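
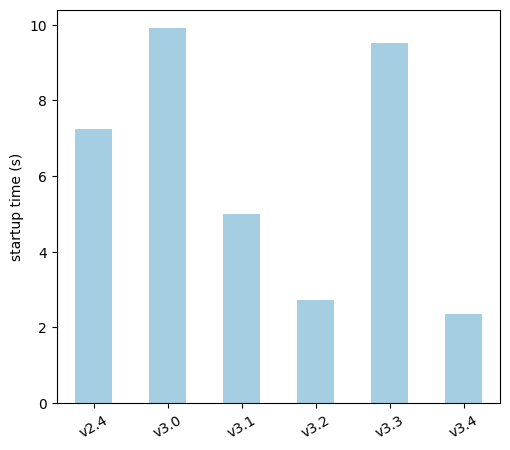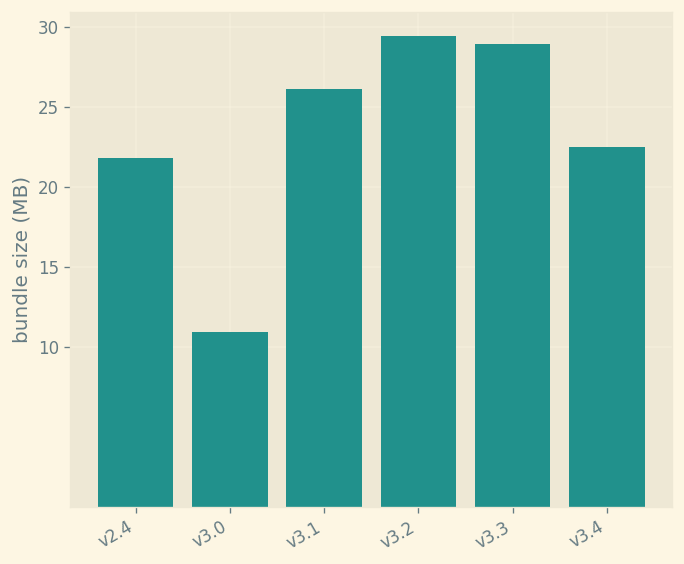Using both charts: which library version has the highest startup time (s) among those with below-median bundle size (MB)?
v3.0

Chart 2 median bundle size (MB) ≈ 25; below-median library versions: v2.4, v3.0, v3.4. Among those, v3.0 has the highest startup time (s) (≈ 10).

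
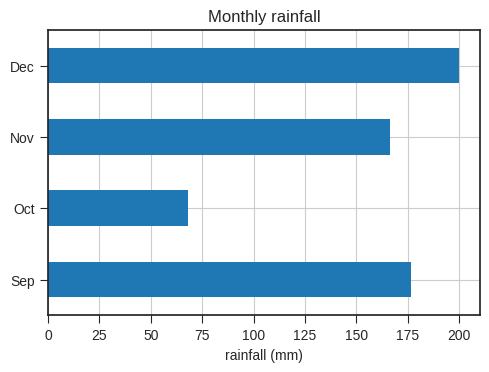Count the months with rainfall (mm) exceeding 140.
Above 140: Sep, Nov, Dec.

3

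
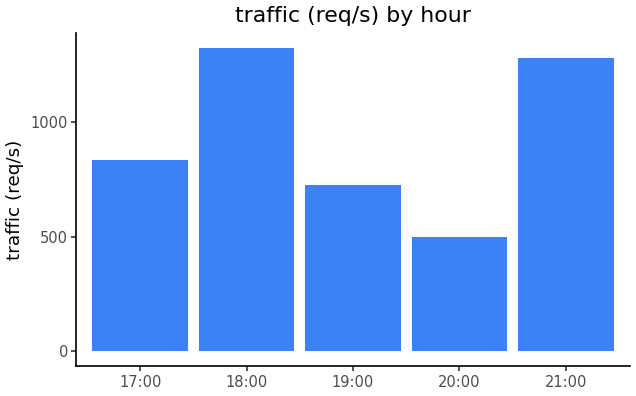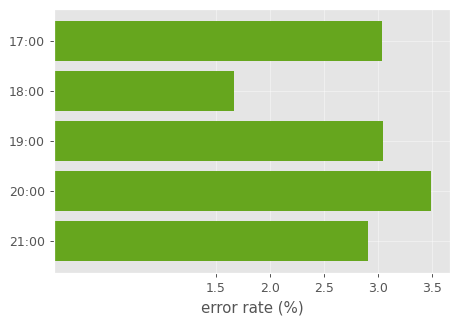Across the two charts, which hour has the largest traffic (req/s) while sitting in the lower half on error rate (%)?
18:00

Chart 2 median error rate (%) ≈ 3; below-median hours: 18:00, 21:00. Among those, 18:00 has the highest traffic (req/s) (≈ 1400).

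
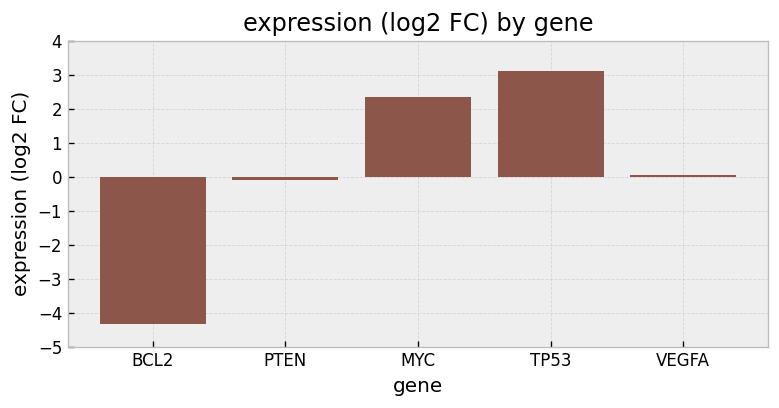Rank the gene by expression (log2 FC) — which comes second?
MYC

Top 3: TP53 ≈ 3, MYC ≈ 2, VEGFA ≈ 0.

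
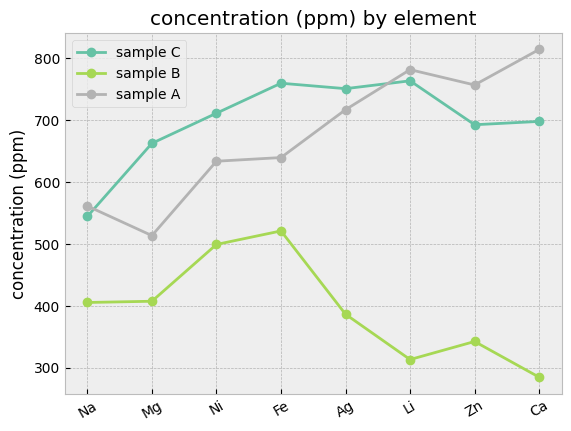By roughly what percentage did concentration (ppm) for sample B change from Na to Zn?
≈ -12.5%

Na ≈ 400, Zn ≈ 350; (350 − 400) / 400 ≈ -12.5%.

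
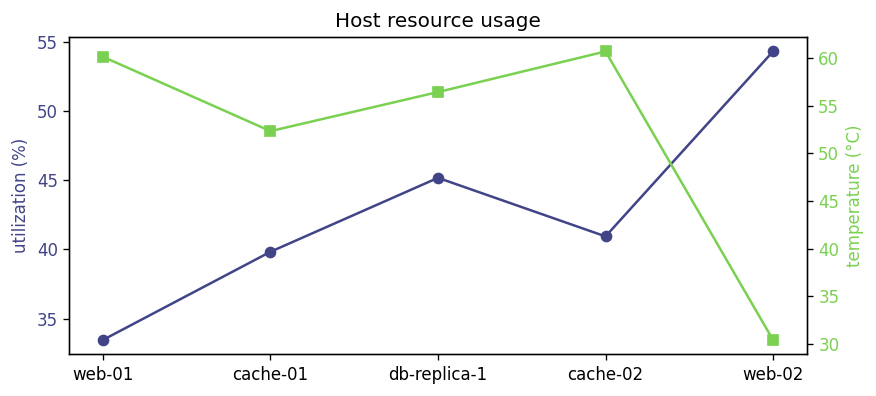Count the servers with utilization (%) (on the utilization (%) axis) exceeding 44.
Above 44: db-replica-1, web-02.

2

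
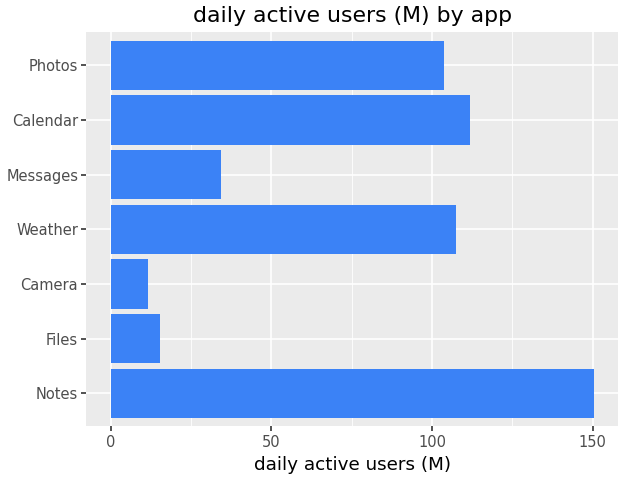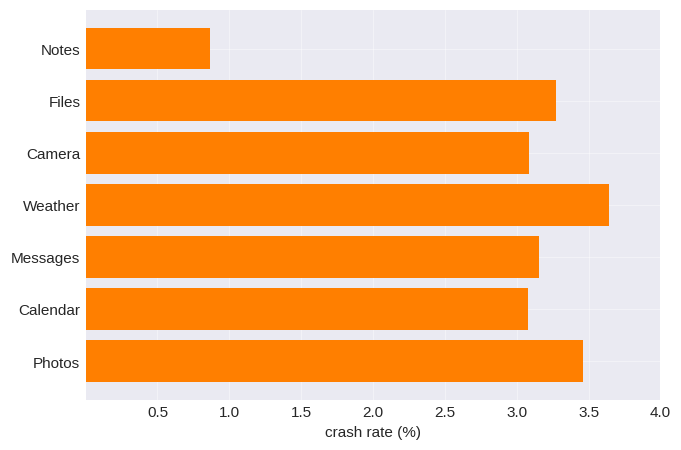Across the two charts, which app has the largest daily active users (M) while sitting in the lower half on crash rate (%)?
Chart 2 median crash rate (%) ≈ 3; below-median apps: Notes, Camera, Calendar. Among those, Notes has the highest daily active users (M) (≈ 160).

Notes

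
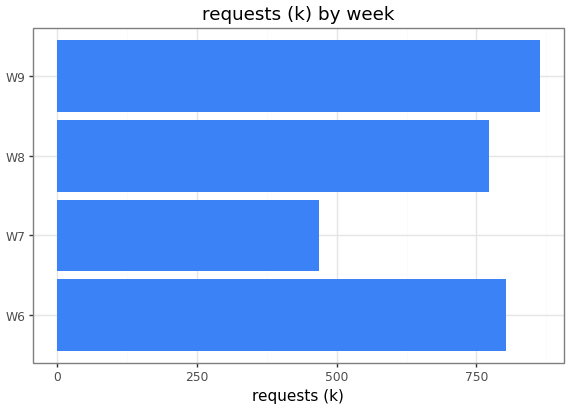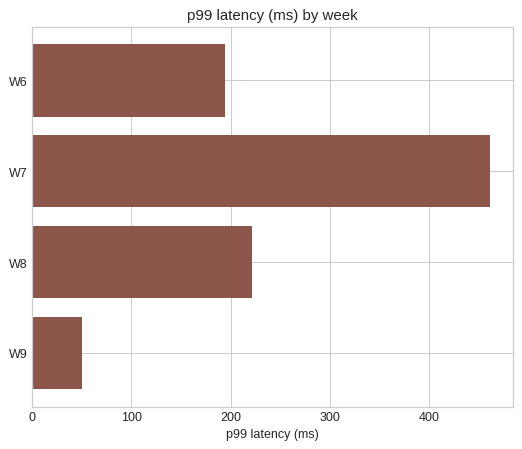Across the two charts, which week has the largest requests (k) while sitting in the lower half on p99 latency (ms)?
W9

Chart 2 median p99 latency (ms) ≈ 200; below-median weeks: W6, W9. Among those, W9 has the highest requests (k) (≈ 900).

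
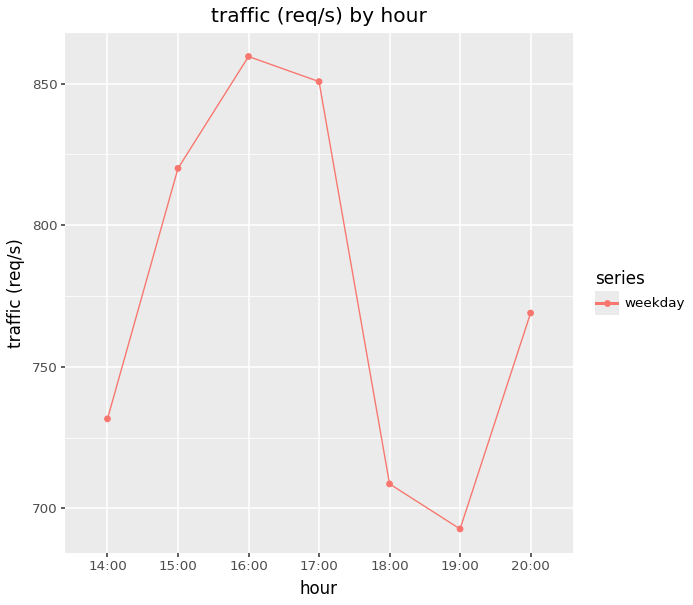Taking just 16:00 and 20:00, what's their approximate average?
(860 + 760) / 2 ≈ 810.

≈ 810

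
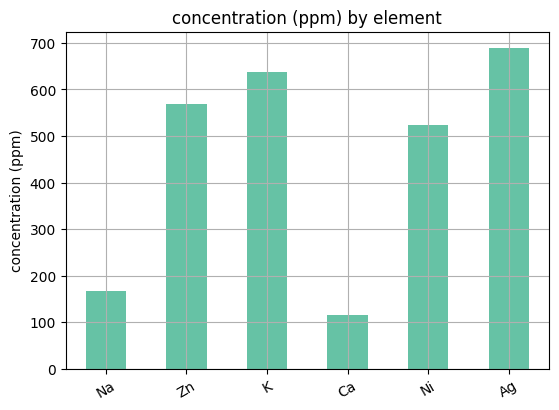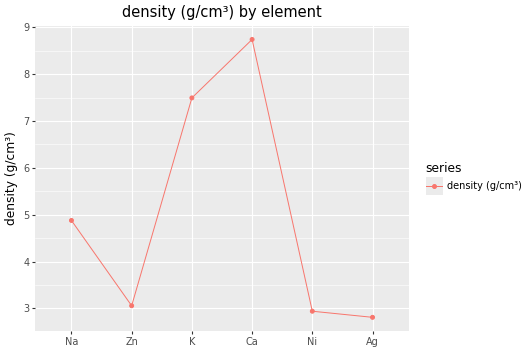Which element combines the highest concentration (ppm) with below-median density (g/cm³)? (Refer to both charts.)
Ag

Chart 2 median density (g/cm³) ≈ 4; below-median elements: Zn, Ni, Ag. Among those, Ag has the highest concentration (ppm) (≈ 700).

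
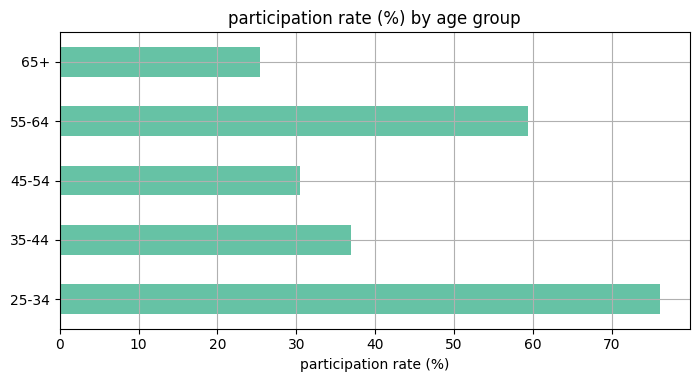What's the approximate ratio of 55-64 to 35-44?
55-64 ≈ 60, 35-44 ≈ 40; 60/40 ≈ 1.5.

≈ 1.5×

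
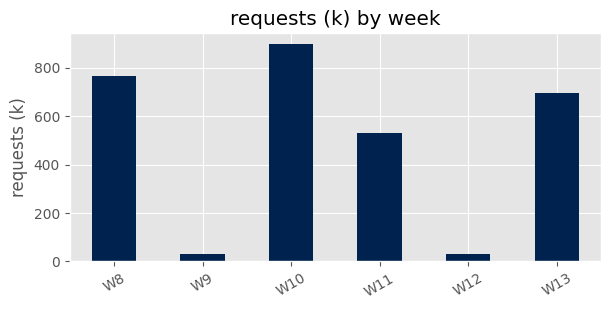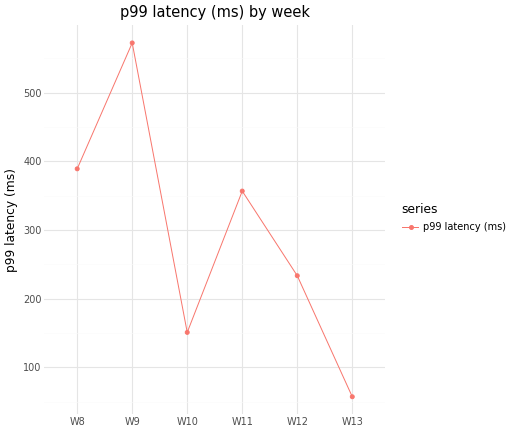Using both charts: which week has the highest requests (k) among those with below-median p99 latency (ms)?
Chart 2 median p99 latency (ms) ≈ 300; below-median weeks: W10, W12, W13. Among those, W10 has the highest requests (k) (≈ 900).

W10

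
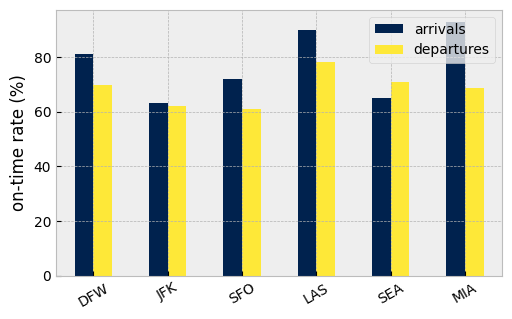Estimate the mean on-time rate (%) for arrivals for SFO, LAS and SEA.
≈ 73

(70 + 90 + 60) / 3 ≈ 73.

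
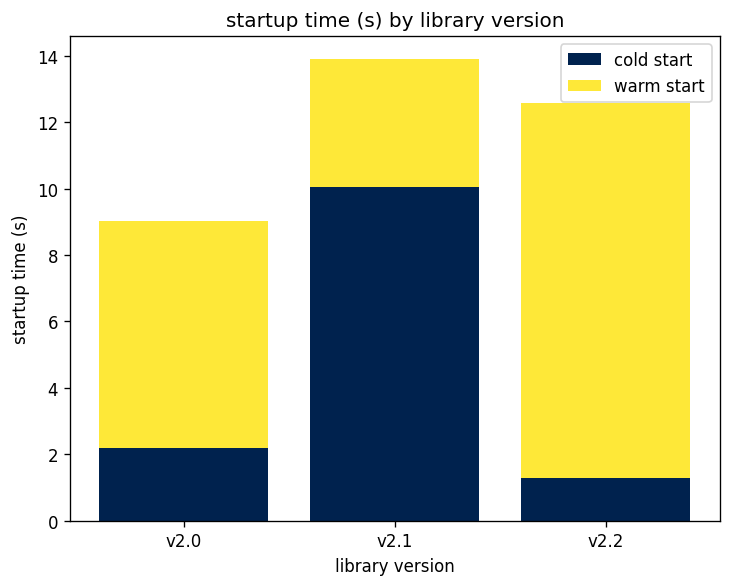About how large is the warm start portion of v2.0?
≈ 8

warm start top ≈ 10, bottom ≈ 2; segment ≈ 8.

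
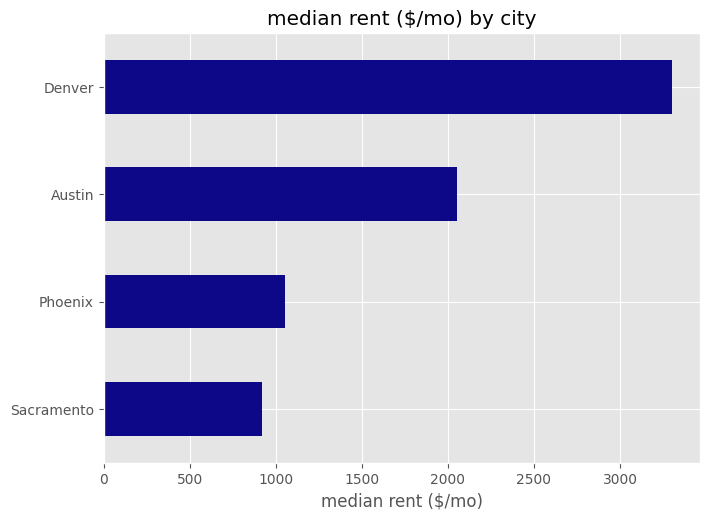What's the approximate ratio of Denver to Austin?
≈ 1.75×

Denver ≈ 3500, Austin ≈ 2000; 3500/2000 ≈ 1.75.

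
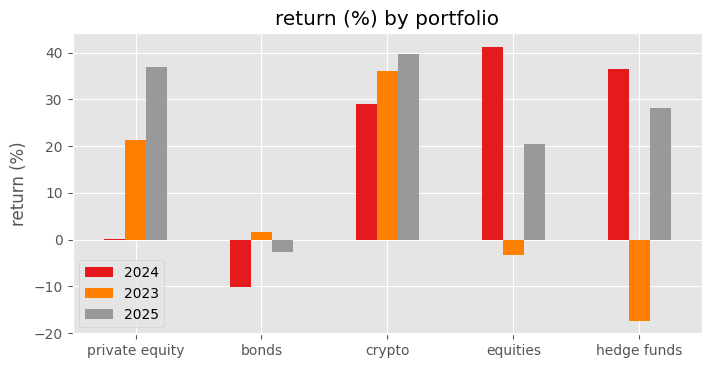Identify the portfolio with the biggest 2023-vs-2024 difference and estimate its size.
hedge funds: 2023 ≈ -15, 2024 ≈ 35 → gap ≈ 50. Next-largest (equities) is only ≈ 45.

hedge funds, ≈ 50 %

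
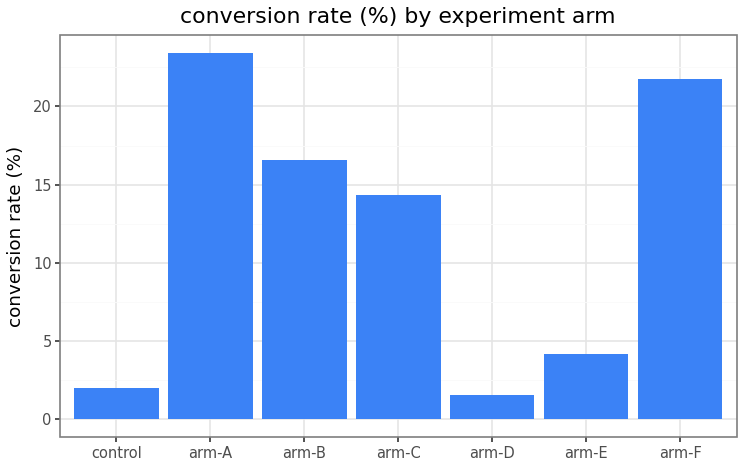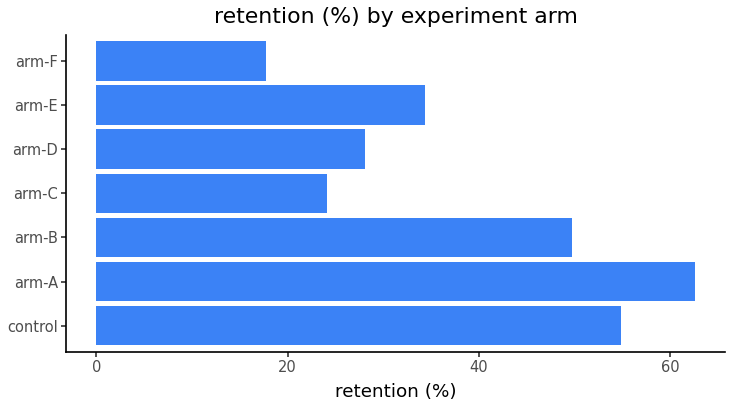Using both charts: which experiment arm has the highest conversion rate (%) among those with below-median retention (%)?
Chart 2 median retention (%) ≈ 30; below-median experiment arms: arm-C, arm-D, arm-F. Among those, arm-F has the highest conversion rate (%) (≈ 20).

arm-F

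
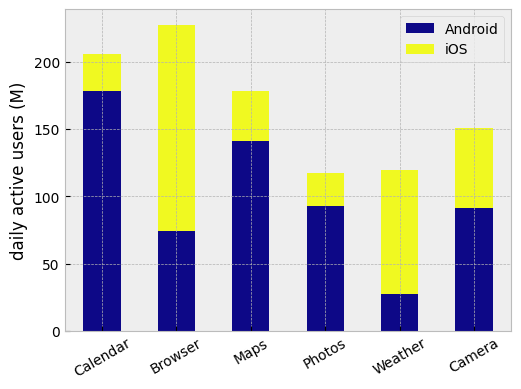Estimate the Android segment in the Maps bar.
Android top ≈ 140, bottom ≈ 0; segment ≈ 140.

≈ 140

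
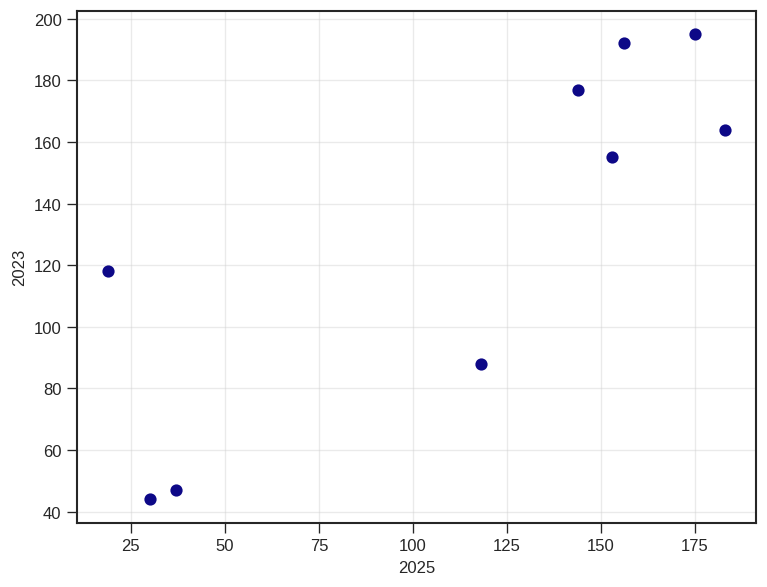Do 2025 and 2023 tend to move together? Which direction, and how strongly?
positive, strong

Points are positively correlated; strong (|r| ≈ 0.8).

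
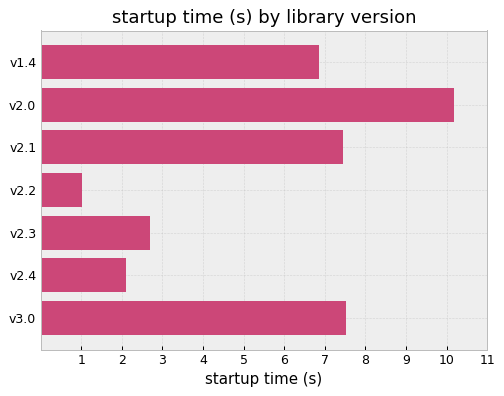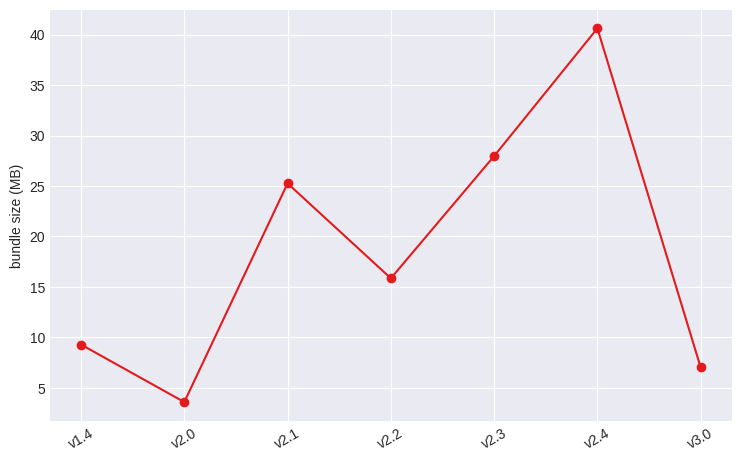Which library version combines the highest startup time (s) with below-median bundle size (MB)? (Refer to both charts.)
v2.0

Chart 2 median bundle size (MB) ≈ 15; below-median library versions: v1.4, v2.0, v3.0. Among those, v2.0 has the highest startup time (s) (≈ 10).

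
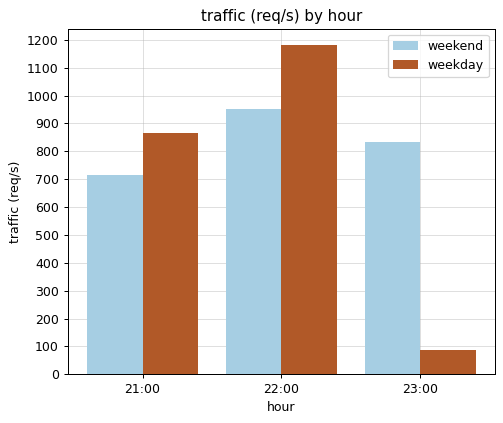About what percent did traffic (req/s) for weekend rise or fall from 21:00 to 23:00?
≈ +14.3%

21:00 ≈ 700, 23:00 ≈ 800; (800 − 700) / 700 ≈ +14.3%.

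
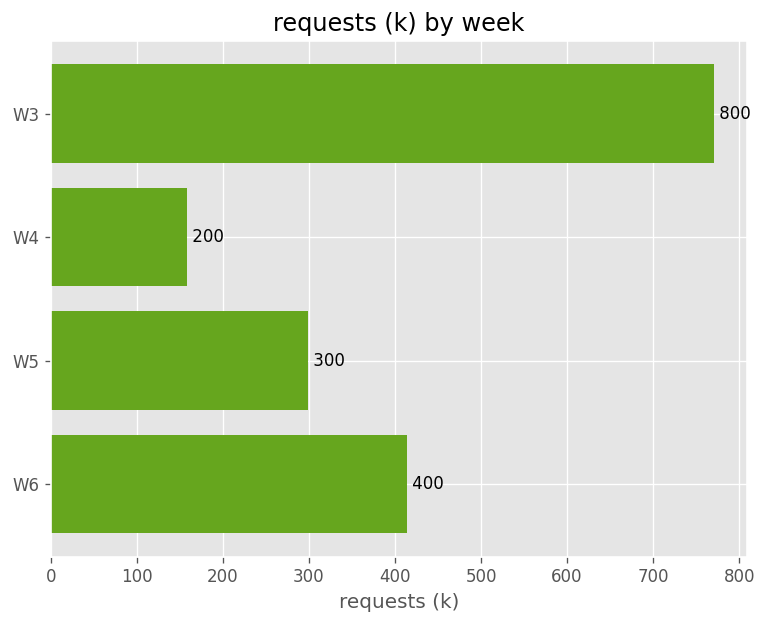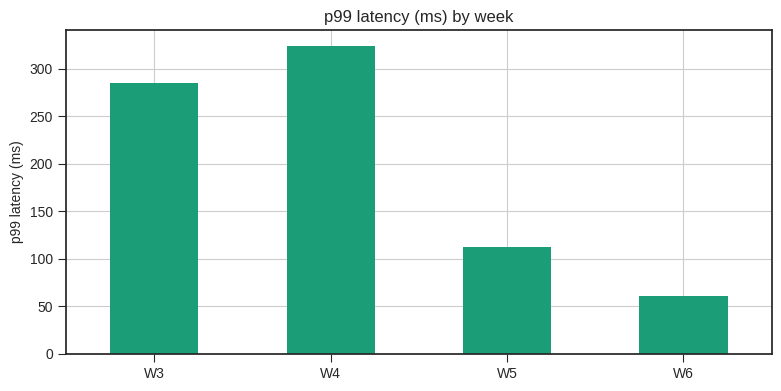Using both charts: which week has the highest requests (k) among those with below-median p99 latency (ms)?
Chart 2 median p99 latency (ms) ≈ 200; below-median weeks: W5, W6. Among those, W6 has the highest requests (k) (≈ 400).

W6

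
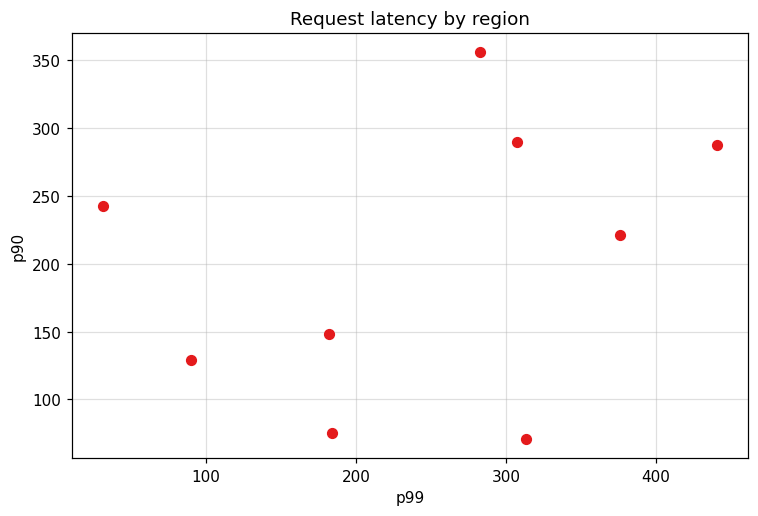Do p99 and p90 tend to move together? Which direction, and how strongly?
positive, weak

Points are positively correlated; weak (|r| ≈ 0.3).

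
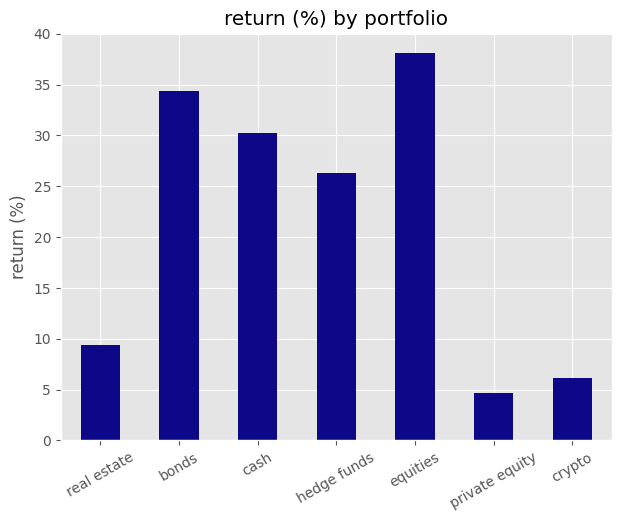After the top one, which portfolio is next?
bonds

Top 3: equities ≈ 40, bonds ≈ 35, cash ≈ 30.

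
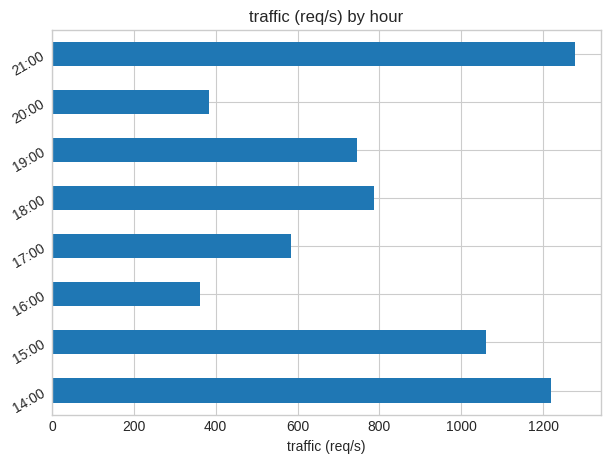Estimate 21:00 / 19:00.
21:00 ≈ 1200, 19:00 ≈ 800; 1200/800 ≈ 1.5.

≈ 1.5×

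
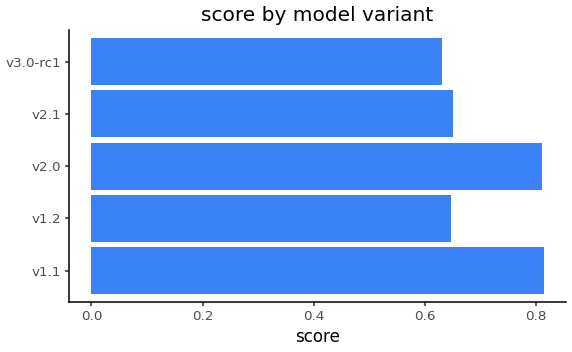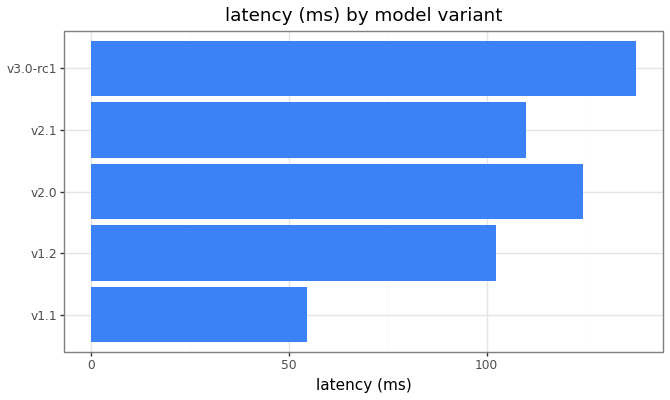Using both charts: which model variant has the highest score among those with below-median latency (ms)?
Chart 2 median latency (ms) ≈ 120; below-median model variants: v1.1, v1.2. Among those, v1.1 has the highest score (≈ 0.8).

v1.1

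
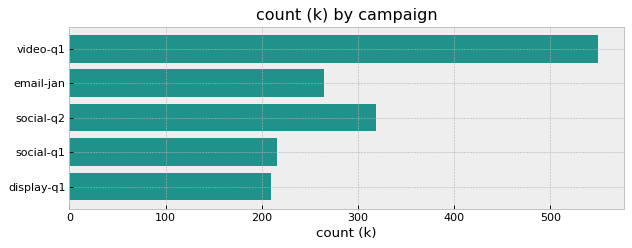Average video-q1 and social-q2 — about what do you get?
≈ 425

(550 + 300) / 2 ≈ 425.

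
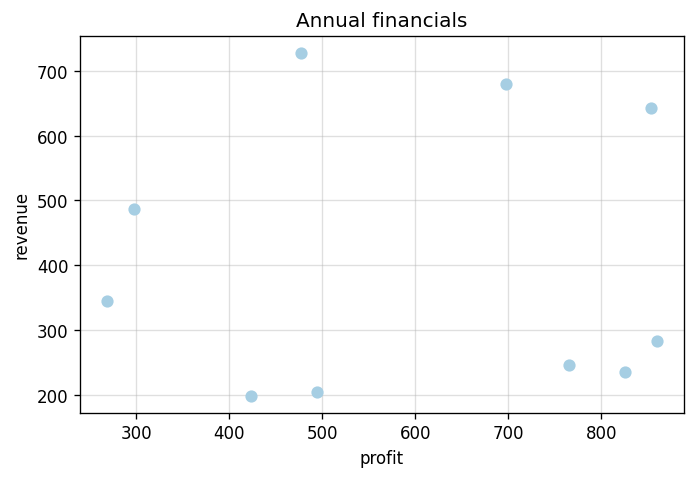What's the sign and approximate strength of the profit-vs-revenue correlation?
no clear correlation

Points are roughly uncorrelated; weak (|r| ≈ 0.0).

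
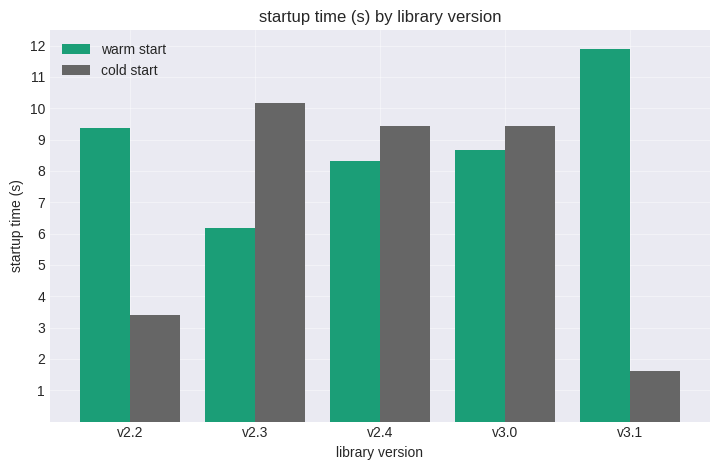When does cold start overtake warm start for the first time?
v2.3

v2.2: cold start ≈ 3 vs warm start ≈ 9 (not yet); v2.3: cold start ≈ 10 vs warm start ≈ 6 (first crossover).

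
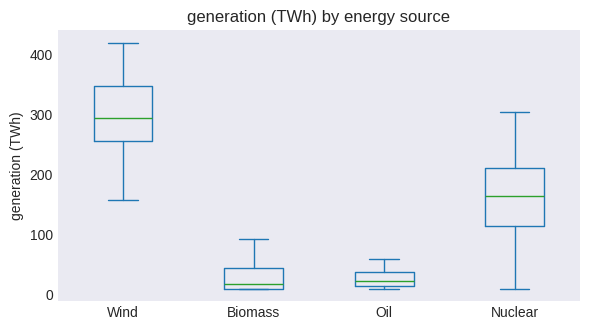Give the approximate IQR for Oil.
≈ 25

Q3 ≈ 50, Q1 ≈ 25; IQR ≈ 25.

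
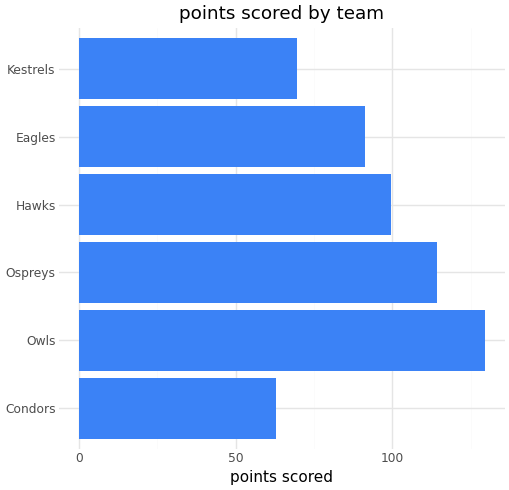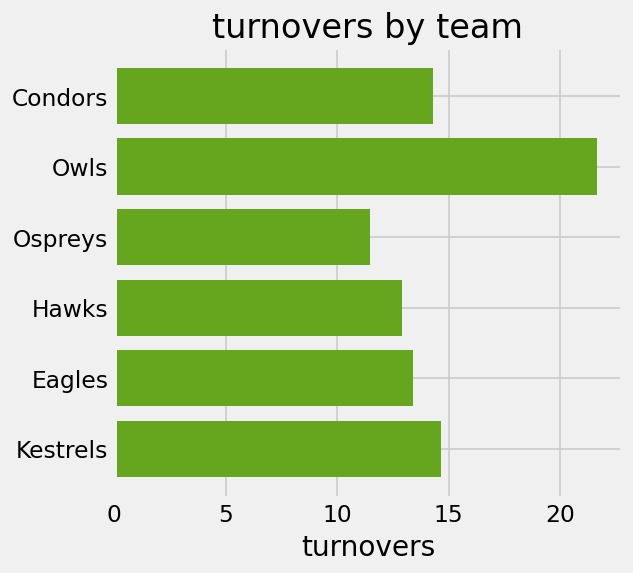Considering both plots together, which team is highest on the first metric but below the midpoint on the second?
Ospreys

Chart 2 median turnovers ≈ 14; below-median teams: Ospreys, Hawks, Eagles. Among those, Ospreys has the highest points scored (≈ 120).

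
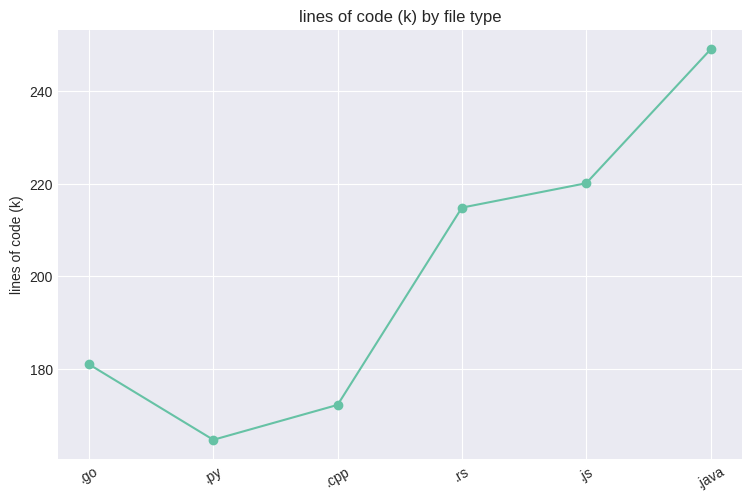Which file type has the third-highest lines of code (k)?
.rs

Top 4: .java ≈ 250, .js ≈ 220, .rs ≈ 210, .go ≈ 180.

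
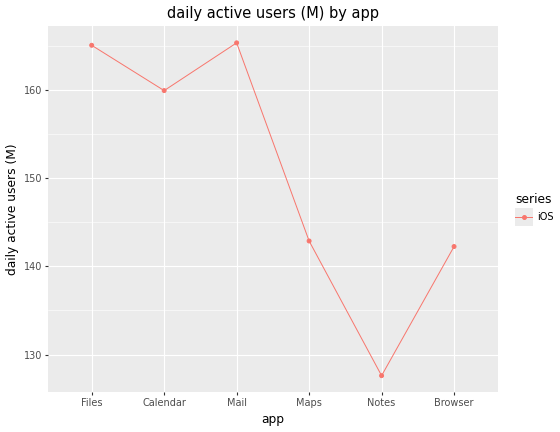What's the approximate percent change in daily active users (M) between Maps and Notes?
≈ -10.3%

Maps ≈ 145, Notes ≈ 130; (130 − 145) / 145 ≈ -10.3%.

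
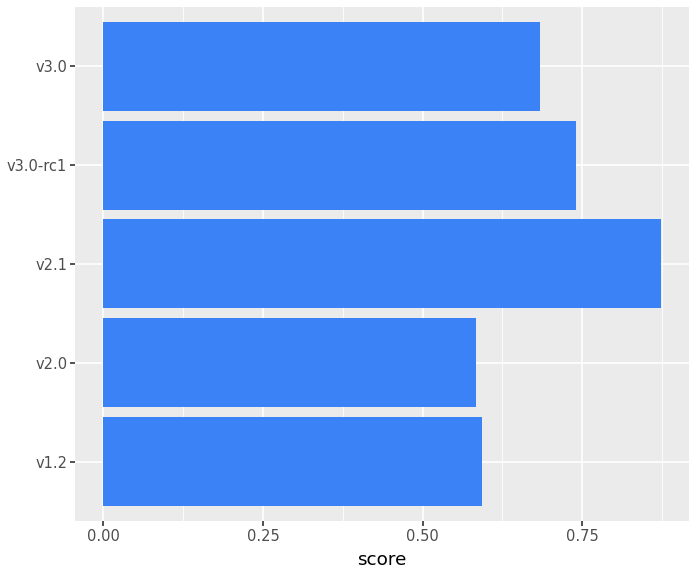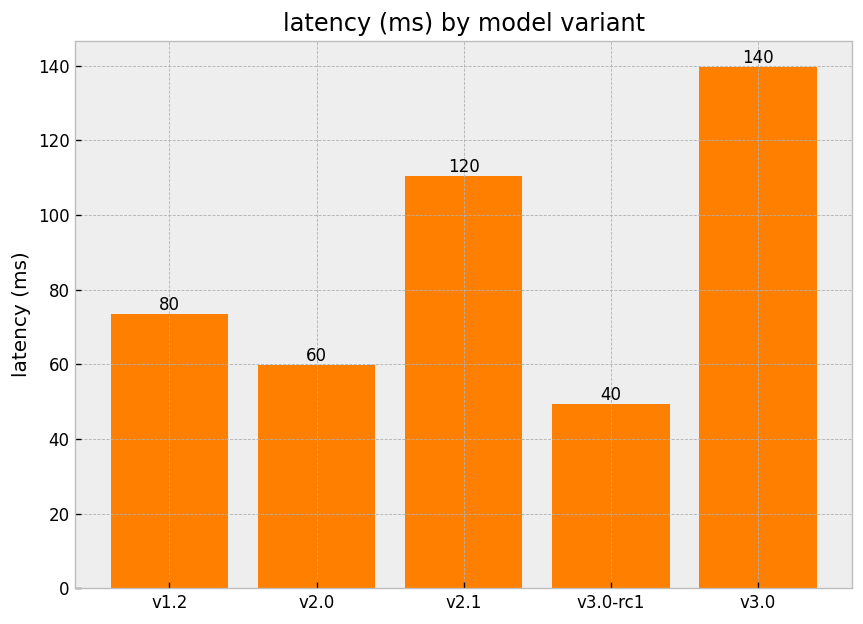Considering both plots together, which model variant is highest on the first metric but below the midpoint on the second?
Chart 2 median latency (ms) ≈ 80; below-median model variants: v2.0, v3.0-rc1. Among those, v3.0-rc1 has the highest score (≈ 0.7).

v3.0-rc1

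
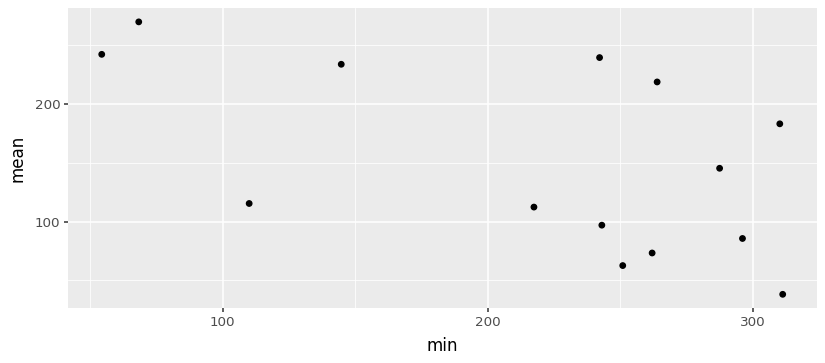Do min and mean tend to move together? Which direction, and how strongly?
Points are negatively correlated; moderate (|r| ≈ 0.6).

negative, moderate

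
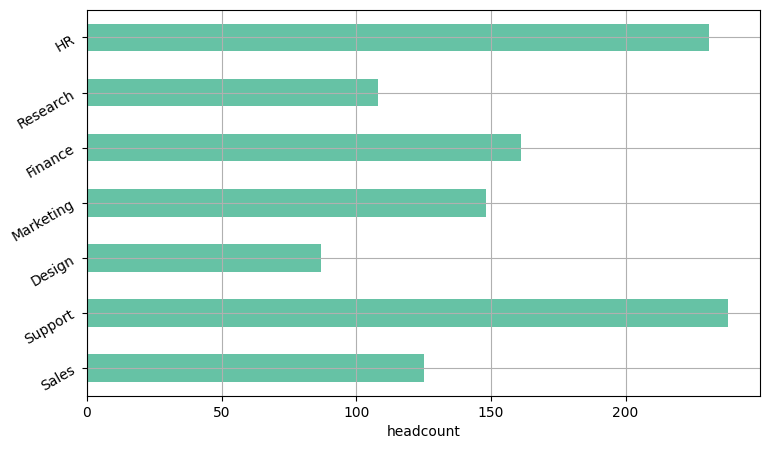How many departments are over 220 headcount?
2

Above 220: Support, HR.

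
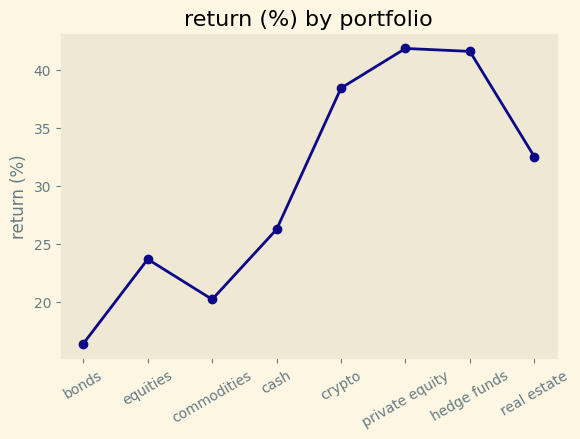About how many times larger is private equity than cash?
≈ 1.6×

private equity ≈ 40, cash ≈ 25; 40/25 ≈ 1.6.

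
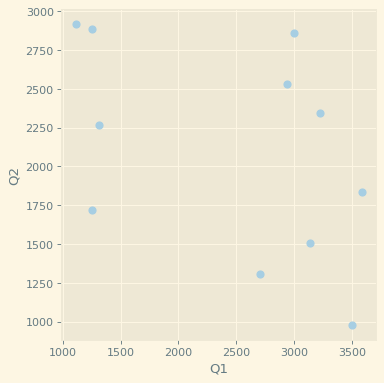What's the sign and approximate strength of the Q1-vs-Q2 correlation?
Points are negatively correlated; moderate (|r| ≈ 0.5).

negative, moderate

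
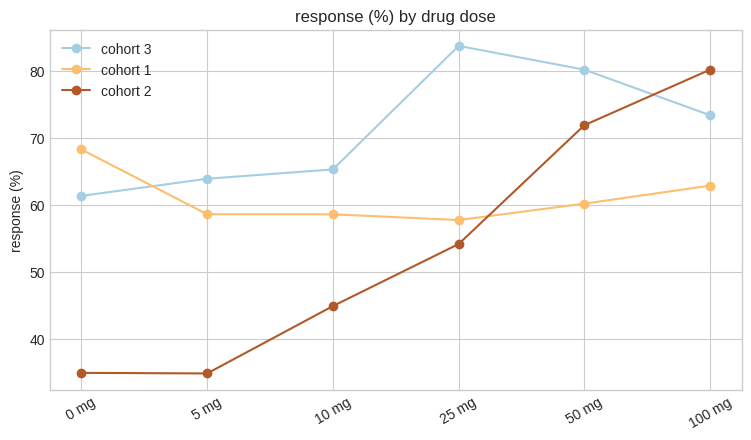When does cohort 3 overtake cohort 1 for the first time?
5 mg

0 mg: cohort 3 ≈ 60 vs cohort 1 ≈ 70 (not yet); 5 mg: cohort 3 ≈ 65 vs cohort 1 ≈ 60 (first crossover).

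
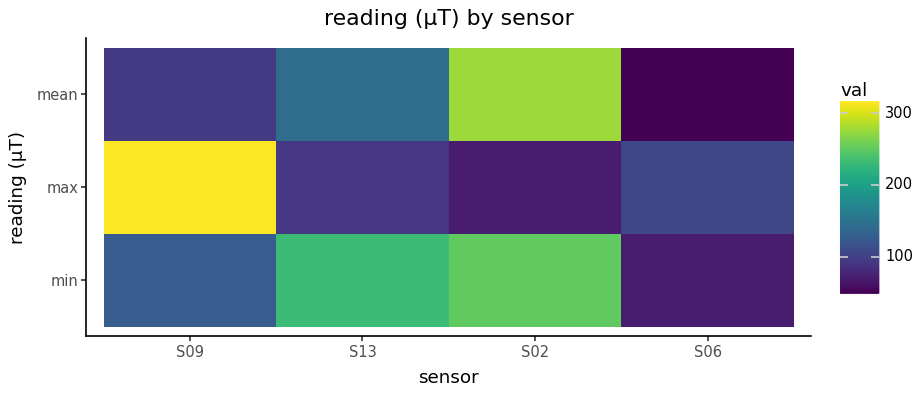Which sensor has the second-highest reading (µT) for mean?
S13

Top 3 for mean: S02 ≈ 275, S13 ≈ 150, S09 ≈ 100.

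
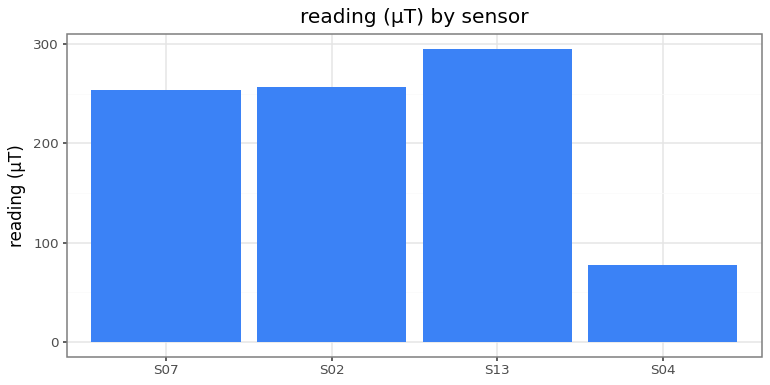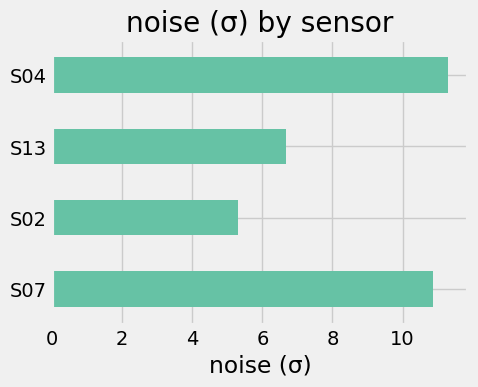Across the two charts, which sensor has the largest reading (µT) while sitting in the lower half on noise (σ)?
Chart 2 median noise (σ) ≈ 8; below-median sensors: S02, S13. Among those, S13 has the highest reading (µT) (≈ 300).

S13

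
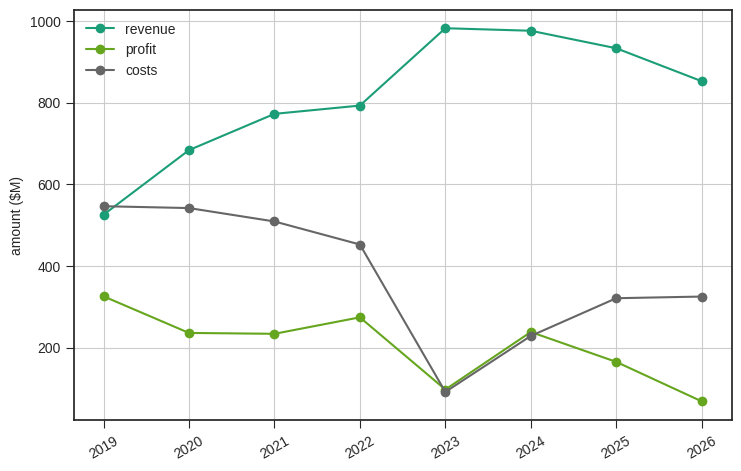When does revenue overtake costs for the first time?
2020

2019: revenue ≈ 500 vs costs ≈ 500 (not yet); 2020: revenue ≈ 700 vs costs ≈ 500 (first crossover).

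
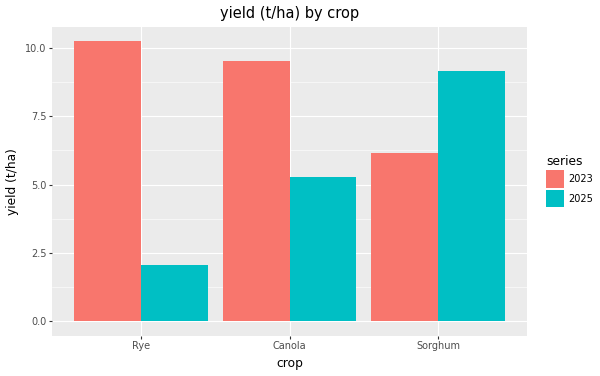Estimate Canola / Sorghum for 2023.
≈ 1.67×

Canola ≈ 10, Sorghum ≈ 6; 10/6 ≈ 1.67.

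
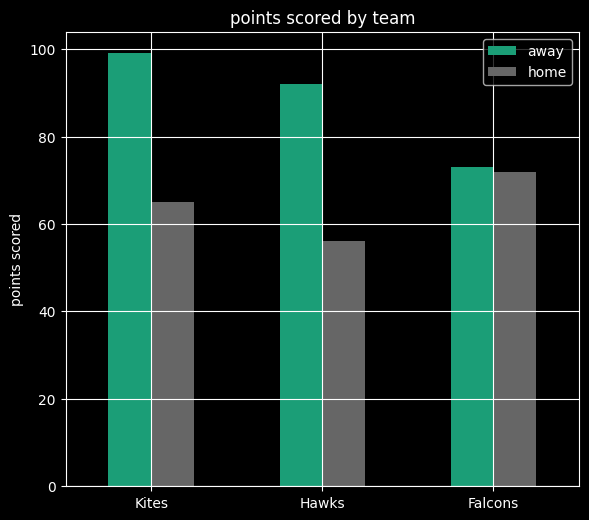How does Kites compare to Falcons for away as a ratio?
Kites ≈ 100, Falcons ≈ 70; 100/70 ≈ 1.43.

≈ 1.43×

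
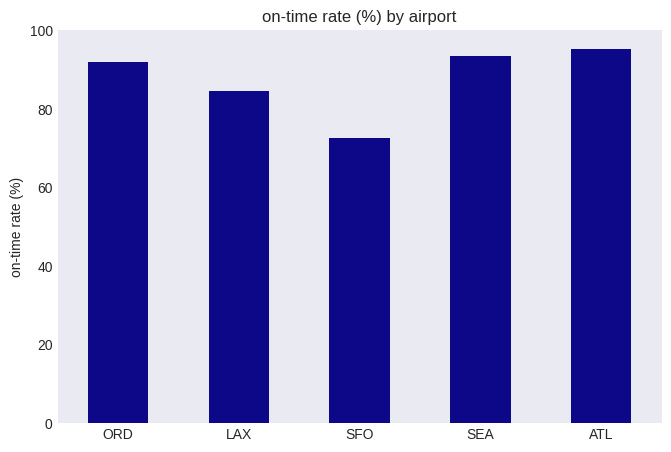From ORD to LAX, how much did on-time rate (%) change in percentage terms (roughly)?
ORD ≈ 90, LAX ≈ 80; (80 − 90) / 90 ≈ -11.1%.

≈ -11.1%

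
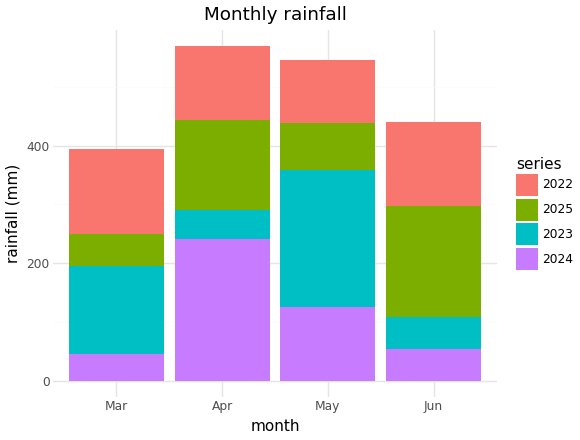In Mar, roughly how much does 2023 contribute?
2023 top ≈ 200, bottom ≈ 50; segment ≈ 150.

≈ 150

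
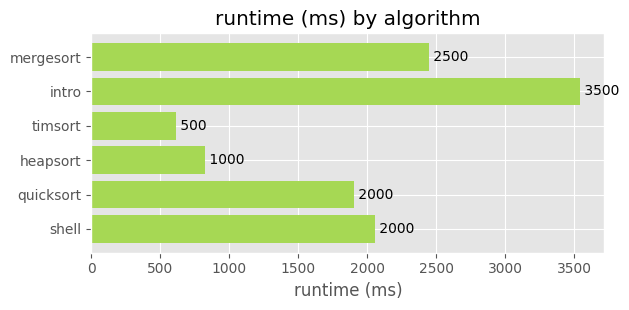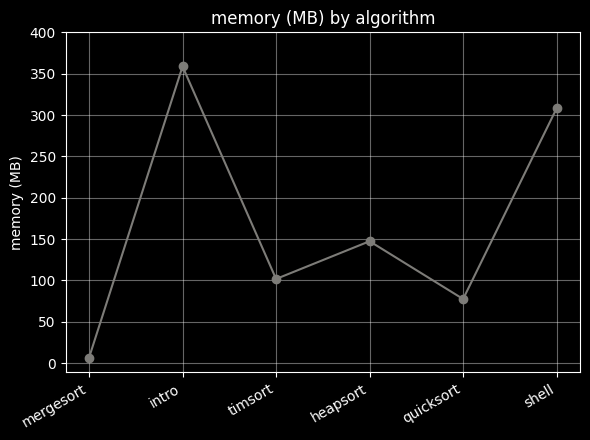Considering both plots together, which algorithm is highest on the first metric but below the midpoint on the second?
Chart 2 median memory (MB) ≈ 100; below-median algorithms: mergesort, timsort, quicksort. Among those, mergesort has the highest runtime (ms) (≈ 2500).

mergesort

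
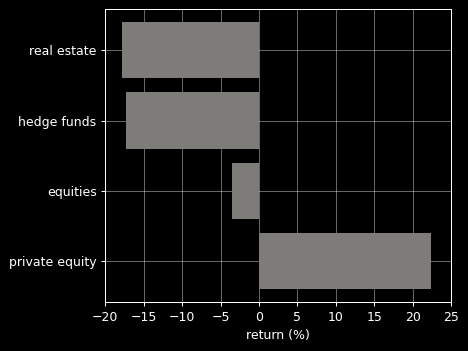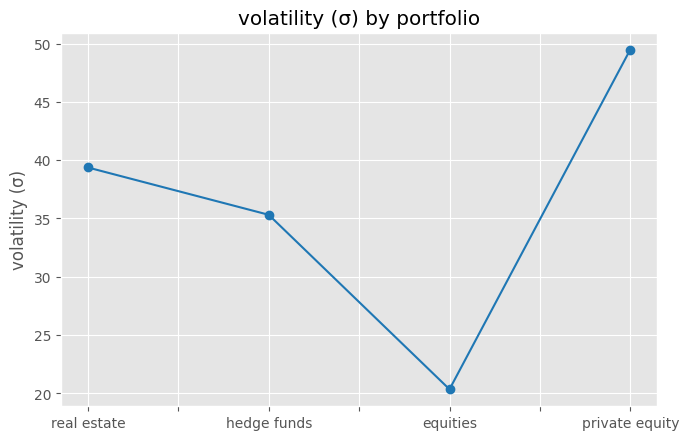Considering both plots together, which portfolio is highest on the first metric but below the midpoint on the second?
Chart 2 median volatility (σ) ≈ 35; below-median portfolios: hedge funds, equities. Among those, equities has the highest return (%) (≈ -5).

equities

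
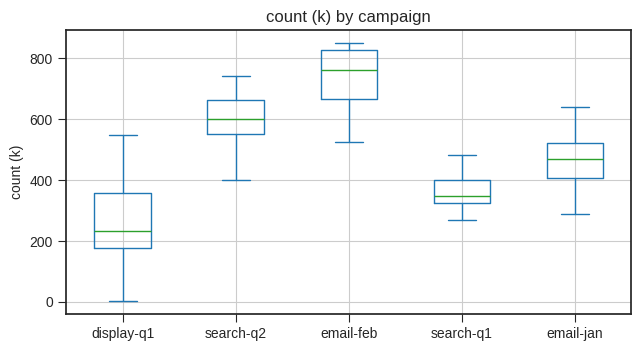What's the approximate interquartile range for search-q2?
Q3 ≈ 650, Q1 ≈ 550; IQR ≈ 100.

≈ 100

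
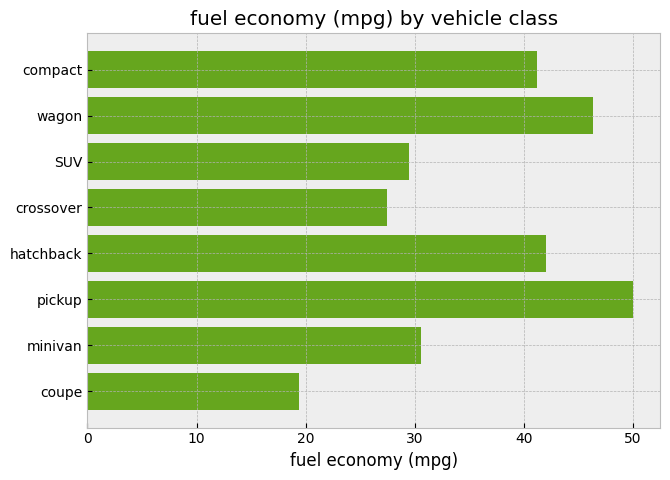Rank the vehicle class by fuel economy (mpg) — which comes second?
wagon

Top 3: pickup ≈ 50, wagon ≈ 45, hatchback ≈ 40.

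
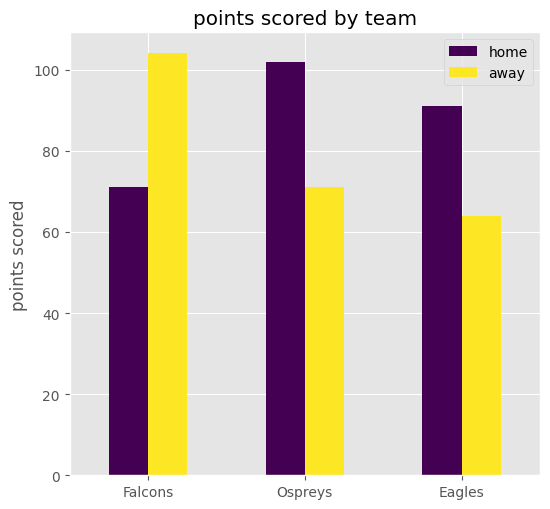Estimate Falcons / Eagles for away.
≈ 1.67×

Falcons ≈ 100, Eagles ≈ 60; 100/60 ≈ 1.67.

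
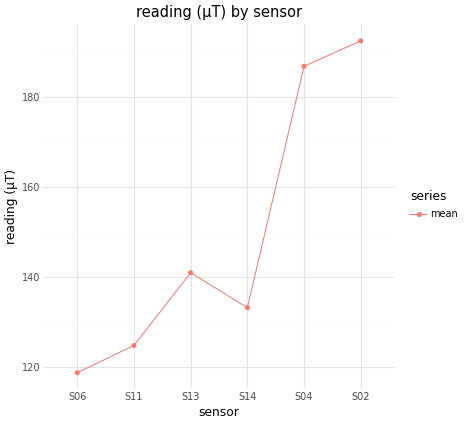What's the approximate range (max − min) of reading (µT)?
≈ 70

Max S02 ≈ 190, min S06 ≈ 120; range ≈ 70.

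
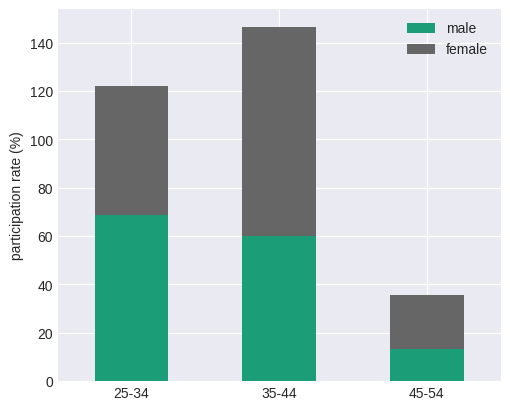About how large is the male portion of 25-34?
male top ≈ 60, bottom ≈ 0; segment ≈ 60.

≈ 60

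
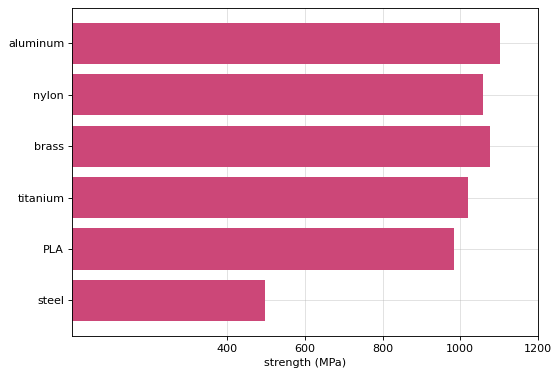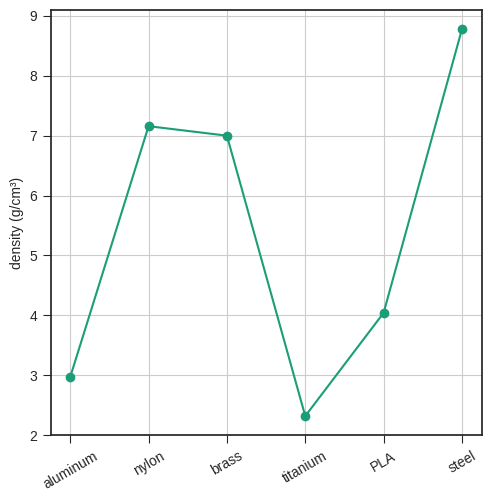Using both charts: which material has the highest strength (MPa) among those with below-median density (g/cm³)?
aluminum

Chart 2 median density (g/cm³) ≈ 6; below-median materials: aluminum, titanium, PLA. Among those, aluminum has the highest strength (MPa) (≈ 1200).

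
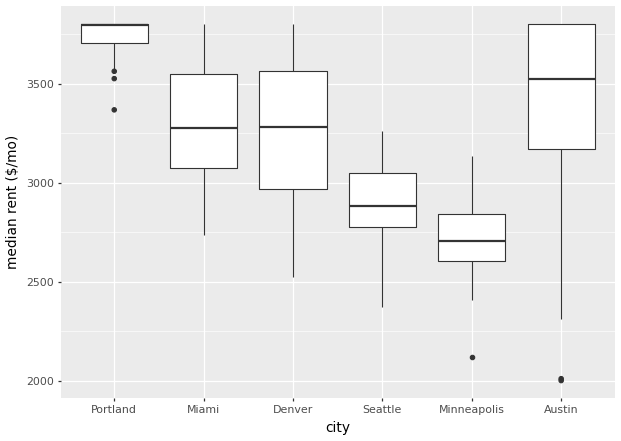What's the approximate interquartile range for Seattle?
≈ 300

Q3 ≈ 3100, Q1 ≈ 2800; IQR ≈ 300.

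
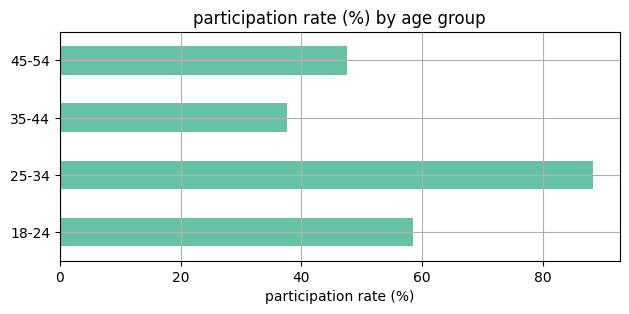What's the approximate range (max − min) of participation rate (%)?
≈ 50

Max 25-34 ≈ 90, min 35-44 ≈ 40; range ≈ 50.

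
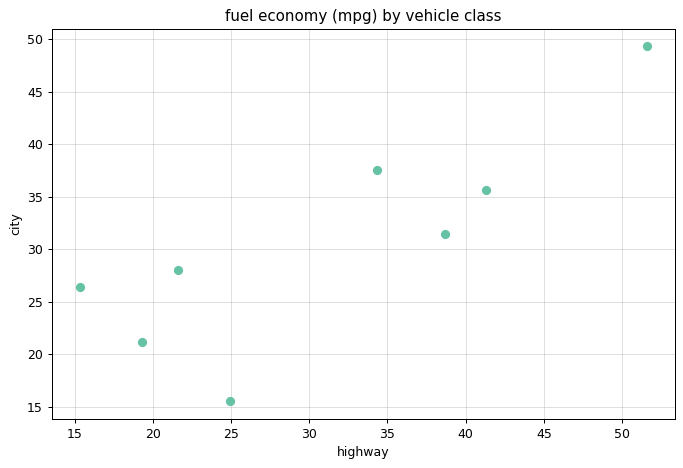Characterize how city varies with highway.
Points are positively correlated; strong (|r| ≈ 0.8).

positive, strong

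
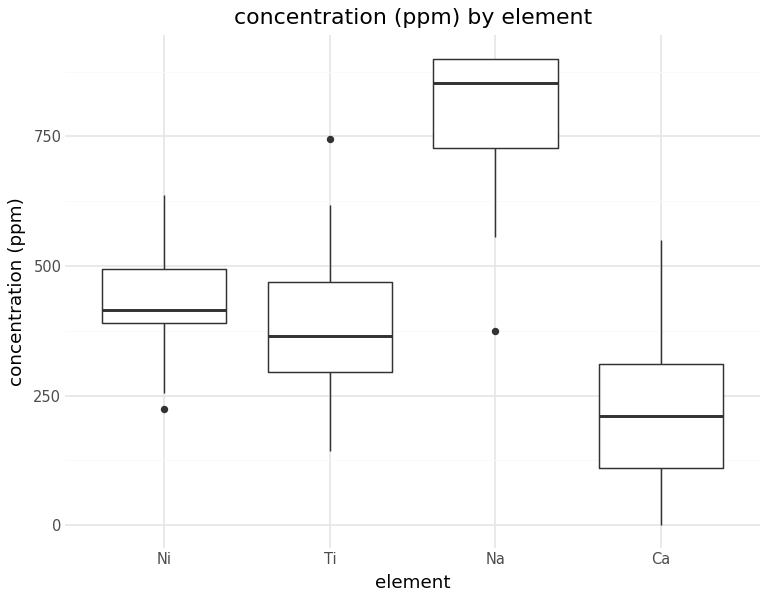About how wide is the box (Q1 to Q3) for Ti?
≈ 200

Q3 ≈ 500, Q1 ≈ 300; IQR ≈ 200.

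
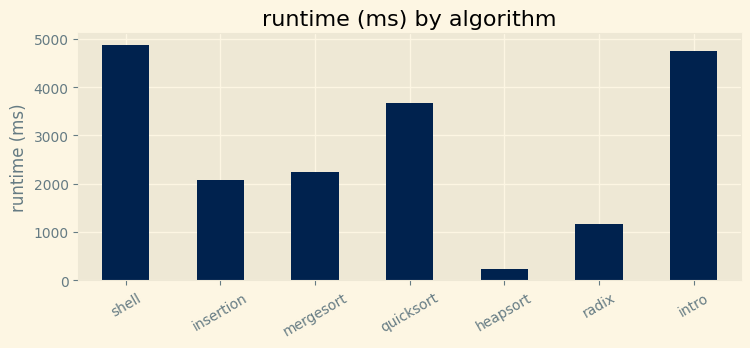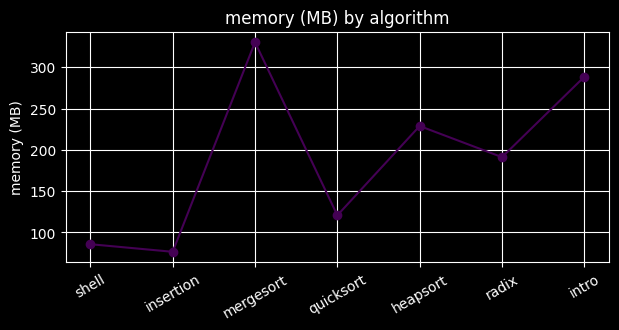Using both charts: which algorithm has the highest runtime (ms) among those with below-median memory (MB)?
shell

Chart 2 median memory (MB) ≈ 200; below-median algorithms: shell, insertion, quicksort. Among those, shell has the highest runtime (ms) (≈ 5000).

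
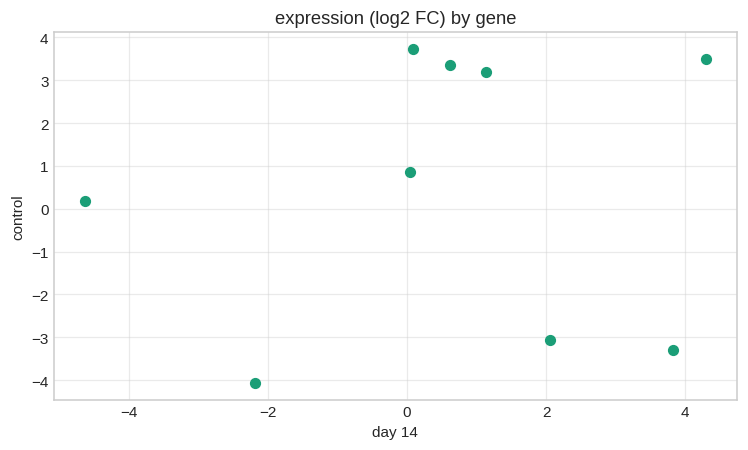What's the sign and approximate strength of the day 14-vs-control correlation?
Points are roughly uncorrelated; weak (|r| ≈ 0.1).

no clear correlation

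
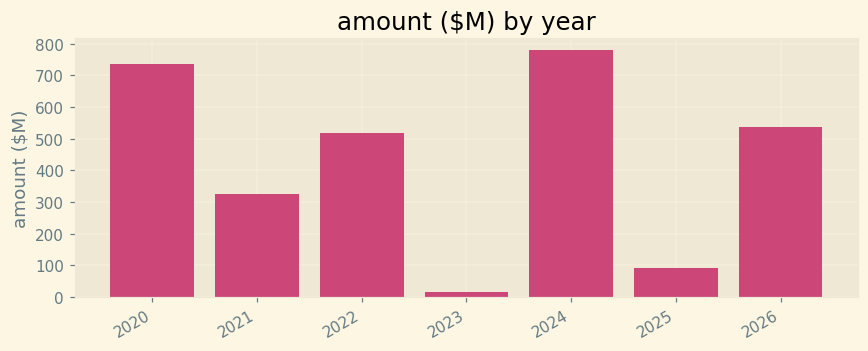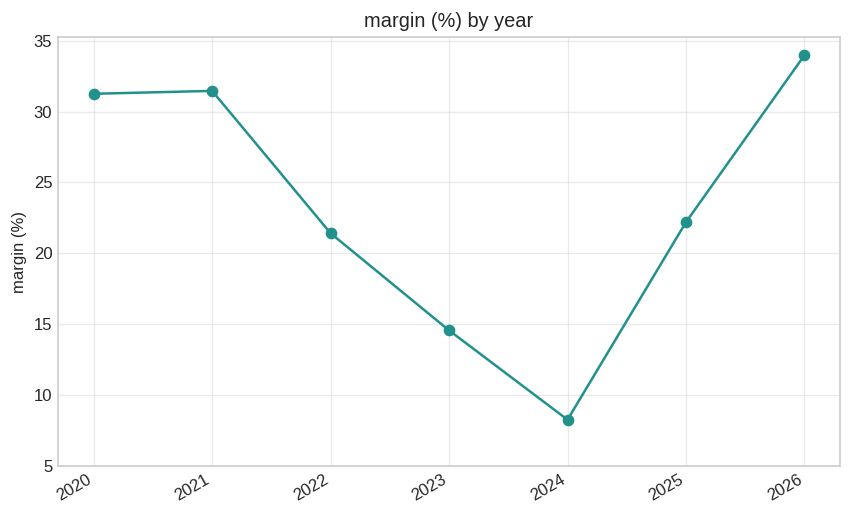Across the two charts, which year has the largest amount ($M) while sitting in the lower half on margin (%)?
Chart 2 median margin (%) ≈ 20; below-median years: 2022, 2023, 2024. Among those, 2024 has the highest amount ($M) (≈ 800).

2024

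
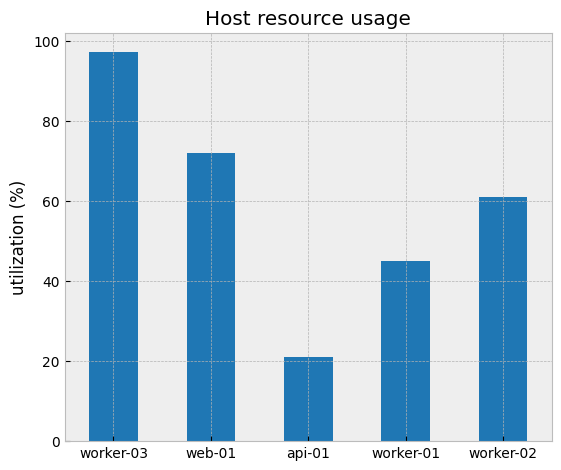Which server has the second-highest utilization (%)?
web-01

Top 3: worker-03 ≈ 100, web-01 ≈ 70, worker-02 ≈ 60.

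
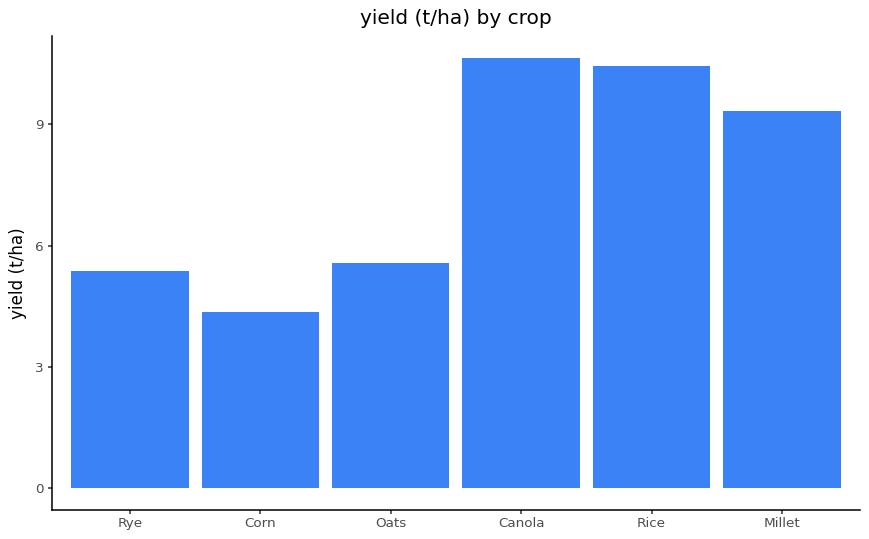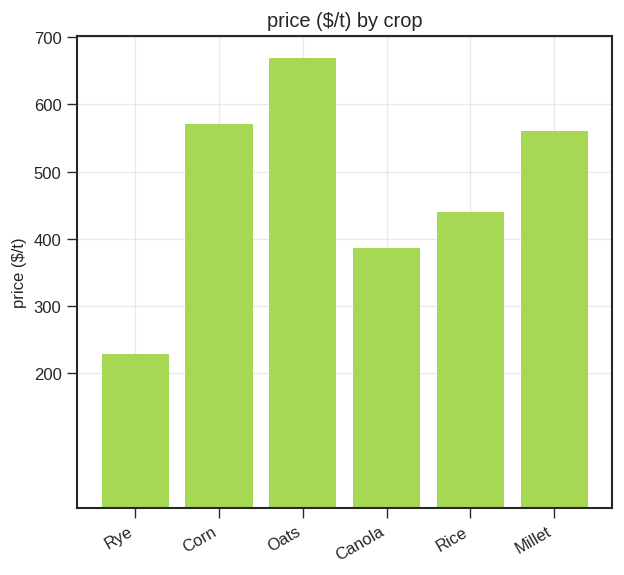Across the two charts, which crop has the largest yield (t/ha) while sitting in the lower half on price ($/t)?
Canola

Chart 2 median price ($/t) ≈ 500; below-median crops: Rye, Canola, Rice. Among those, Canola has the highest yield (t/ha) (≈ 11).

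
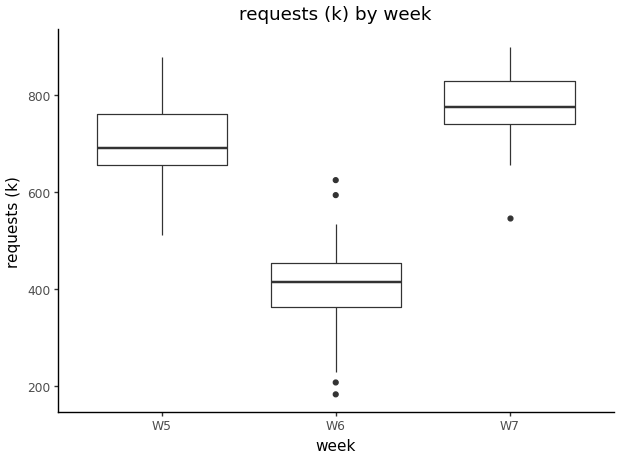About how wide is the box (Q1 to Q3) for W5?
Q3 ≈ 750, Q1 ≈ 650; IQR ≈ 100.

≈ 100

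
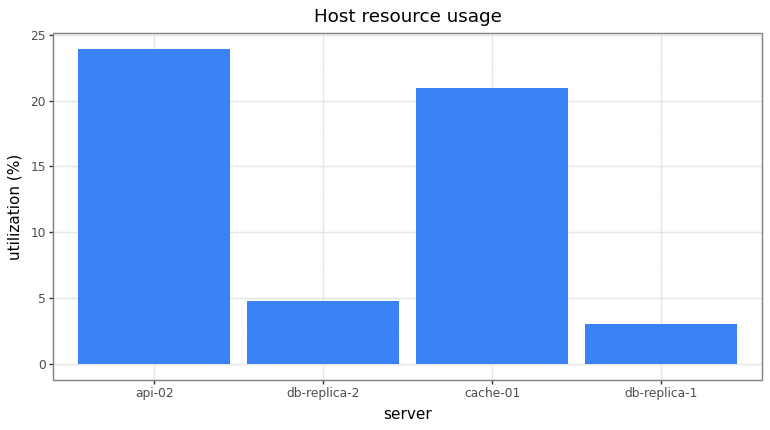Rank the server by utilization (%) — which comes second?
Top 3: api-02 ≈ 24, cache-01 ≈ 20, db-replica-2 ≈ 4.

cache-01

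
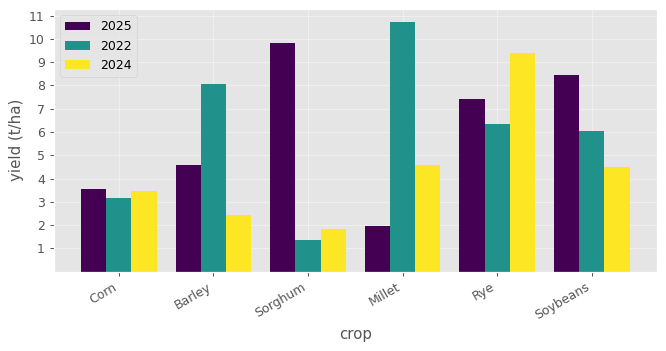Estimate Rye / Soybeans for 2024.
Rye ≈ 9, Soybeans ≈ 5; 9/5 ≈ 1.8.

≈ 1.8×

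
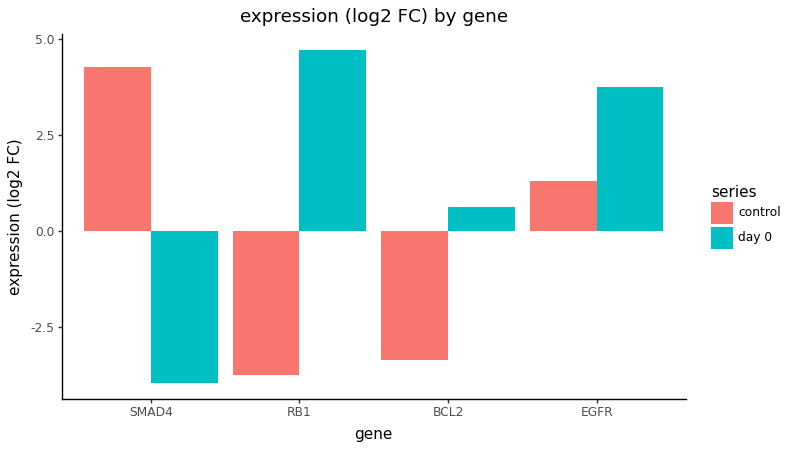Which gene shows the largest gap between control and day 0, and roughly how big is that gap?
RB1: control ≈ -4, day 0 ≈ 5 → gap ≈ 9. Next-largest (SMAD4) is only ≈ 8.

RB1, ≈ 9 log2 FC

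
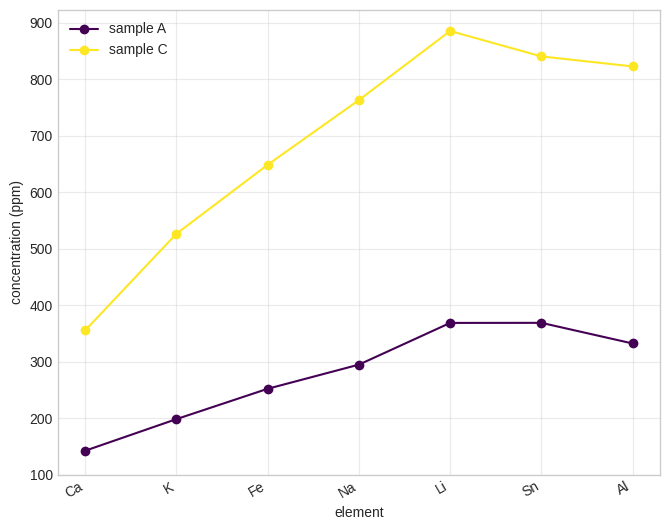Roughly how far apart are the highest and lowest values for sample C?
≈ 500

Max Li ≈ 900, min Ca ≈ 400; range ≈ 500.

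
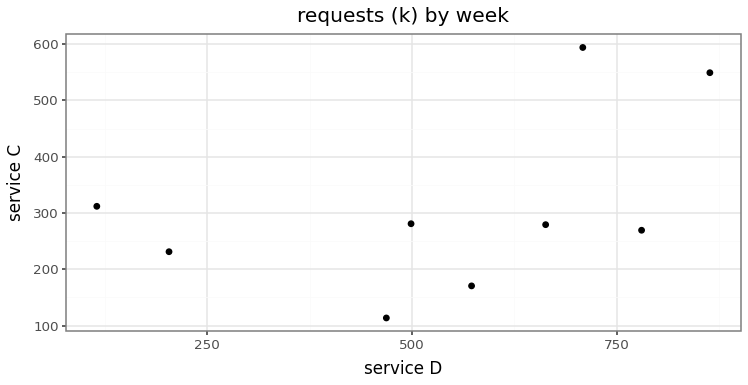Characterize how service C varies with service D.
Points are positively correlated; moderate (|r| ≈ 0.5).

positive, moderate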